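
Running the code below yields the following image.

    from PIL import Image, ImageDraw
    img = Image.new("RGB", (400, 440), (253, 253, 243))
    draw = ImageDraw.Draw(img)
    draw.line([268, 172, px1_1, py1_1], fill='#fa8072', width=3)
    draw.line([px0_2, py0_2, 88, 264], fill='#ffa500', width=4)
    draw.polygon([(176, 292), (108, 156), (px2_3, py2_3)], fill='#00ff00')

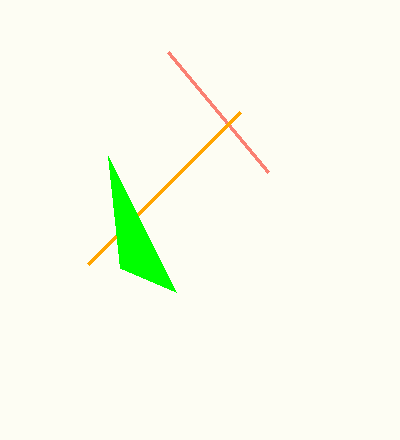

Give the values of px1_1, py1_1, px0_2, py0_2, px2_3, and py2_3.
px1_1 = 168
py1_1 = 52
px0_2 = 240
py0_2 = 112
px2_3 = 120
py2_3 = 268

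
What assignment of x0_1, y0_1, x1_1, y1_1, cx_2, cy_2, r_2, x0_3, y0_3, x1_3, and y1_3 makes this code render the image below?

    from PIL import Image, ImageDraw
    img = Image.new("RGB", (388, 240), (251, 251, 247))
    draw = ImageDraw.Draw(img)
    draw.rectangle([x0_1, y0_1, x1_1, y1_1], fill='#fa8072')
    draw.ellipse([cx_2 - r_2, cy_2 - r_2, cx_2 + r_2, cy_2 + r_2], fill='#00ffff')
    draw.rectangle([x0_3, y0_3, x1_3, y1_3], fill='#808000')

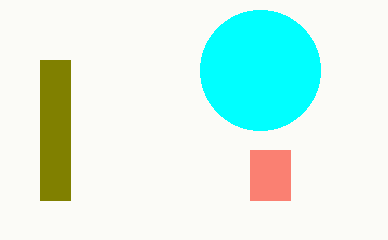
x0_1 = 250, y0_1 = 150, x1_1 = 290, y1_1 = 200, cx_2 = 260, cy_2 = 70, r_2 = 60, x0_3 = 40, y0_3 = 60, x1_3 = 70, y1_3 = 200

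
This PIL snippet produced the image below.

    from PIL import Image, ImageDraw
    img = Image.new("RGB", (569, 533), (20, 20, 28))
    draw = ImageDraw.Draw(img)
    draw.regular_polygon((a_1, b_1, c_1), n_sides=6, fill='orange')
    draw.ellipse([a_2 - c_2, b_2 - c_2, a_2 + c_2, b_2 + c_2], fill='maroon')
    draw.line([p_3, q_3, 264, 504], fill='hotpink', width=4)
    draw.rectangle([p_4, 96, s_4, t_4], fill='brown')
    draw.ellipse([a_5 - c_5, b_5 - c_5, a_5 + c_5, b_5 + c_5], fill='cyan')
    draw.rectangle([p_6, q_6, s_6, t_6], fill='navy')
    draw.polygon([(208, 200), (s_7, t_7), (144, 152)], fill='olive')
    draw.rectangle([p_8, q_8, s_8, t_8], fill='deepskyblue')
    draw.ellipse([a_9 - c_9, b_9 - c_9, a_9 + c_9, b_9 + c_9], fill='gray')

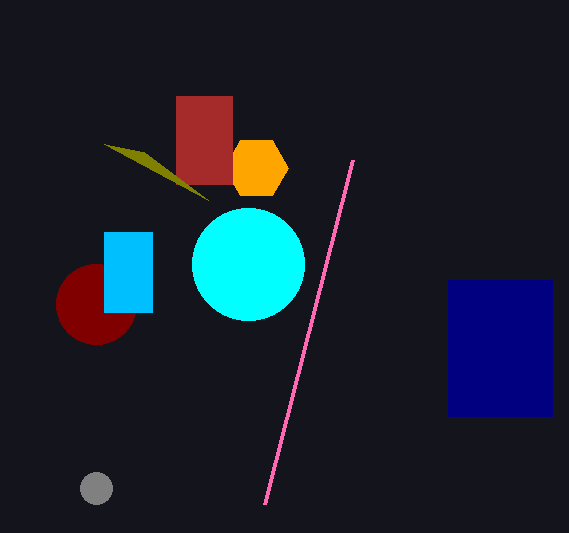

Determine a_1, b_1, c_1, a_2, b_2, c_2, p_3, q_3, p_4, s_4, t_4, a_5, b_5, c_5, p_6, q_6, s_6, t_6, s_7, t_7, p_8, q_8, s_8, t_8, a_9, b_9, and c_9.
a_1 = 256; b_1 = 168; c_1 = 32; a_2 = 96; b_2 = 304; c_2 = 40; p_3 = 352; q_3 = 160; p_4 = 176; s_4 = 232; t_4 = 184; a_5 = 248; b_5 = 264; c_5 = 56; p_6 = 448; q_6 = 280; s_6 = 552; t_6 = 416; s_7 = 104; t_7 = 144; p_8 = 104; q_8 = 232; s_8 = 152; t_8 = 312; a_9 = 96; b_9 = 488; c_9 = 16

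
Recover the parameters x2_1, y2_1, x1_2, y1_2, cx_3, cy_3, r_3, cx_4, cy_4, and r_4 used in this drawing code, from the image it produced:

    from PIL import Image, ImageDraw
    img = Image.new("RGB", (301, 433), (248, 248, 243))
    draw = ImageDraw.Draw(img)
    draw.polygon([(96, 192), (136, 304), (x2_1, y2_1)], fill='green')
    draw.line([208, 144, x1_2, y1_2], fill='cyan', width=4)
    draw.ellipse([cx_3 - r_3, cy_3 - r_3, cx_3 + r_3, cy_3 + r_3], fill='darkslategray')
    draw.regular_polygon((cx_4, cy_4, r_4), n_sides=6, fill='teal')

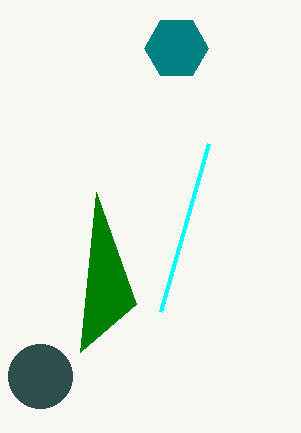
x2_1 = 80
y2_1 = 352
x1_2 = 160
y1_2 = 312
cx_3 = 40
cy_3 = 376
r_3 = 32
cx_4 = 176
cy_4 = 48
r_4 = 32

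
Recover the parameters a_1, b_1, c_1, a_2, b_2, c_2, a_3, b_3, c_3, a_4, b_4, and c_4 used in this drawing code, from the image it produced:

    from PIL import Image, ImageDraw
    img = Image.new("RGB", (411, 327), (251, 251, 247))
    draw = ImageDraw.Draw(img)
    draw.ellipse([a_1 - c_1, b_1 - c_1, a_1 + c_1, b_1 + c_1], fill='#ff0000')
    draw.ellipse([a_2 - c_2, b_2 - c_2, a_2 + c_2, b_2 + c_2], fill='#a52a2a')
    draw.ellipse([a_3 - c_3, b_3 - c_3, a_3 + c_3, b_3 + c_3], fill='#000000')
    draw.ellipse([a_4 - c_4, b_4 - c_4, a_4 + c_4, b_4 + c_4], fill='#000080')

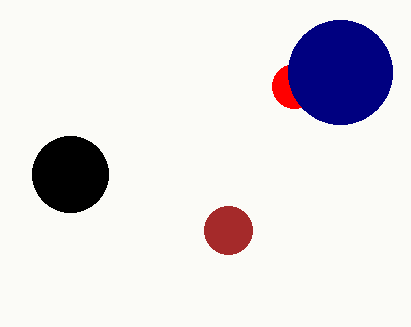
a_1 = 294
b_1 = 86
c_1 = 22
a_2 = 228
b_2 = 230
c_2 = 24
a_3 = 70
b_3 = 174
c_3 = 38
a_4 = 340
b_4 = 72
c_4 = 52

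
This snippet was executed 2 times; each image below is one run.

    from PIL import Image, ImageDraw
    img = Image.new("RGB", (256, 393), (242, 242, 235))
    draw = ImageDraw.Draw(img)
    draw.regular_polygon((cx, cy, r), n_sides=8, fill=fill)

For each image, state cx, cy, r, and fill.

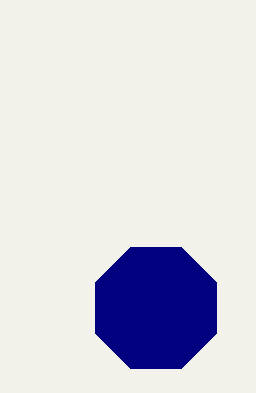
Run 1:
cx = 156, cy = 308, r = 66, fill = 'navy'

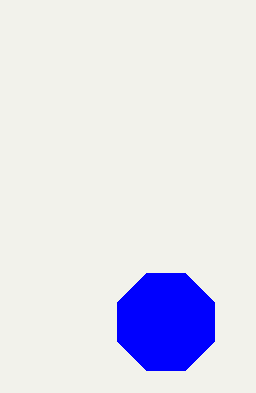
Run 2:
cx = 166, cy = 322, r = 52, fill = 'blue'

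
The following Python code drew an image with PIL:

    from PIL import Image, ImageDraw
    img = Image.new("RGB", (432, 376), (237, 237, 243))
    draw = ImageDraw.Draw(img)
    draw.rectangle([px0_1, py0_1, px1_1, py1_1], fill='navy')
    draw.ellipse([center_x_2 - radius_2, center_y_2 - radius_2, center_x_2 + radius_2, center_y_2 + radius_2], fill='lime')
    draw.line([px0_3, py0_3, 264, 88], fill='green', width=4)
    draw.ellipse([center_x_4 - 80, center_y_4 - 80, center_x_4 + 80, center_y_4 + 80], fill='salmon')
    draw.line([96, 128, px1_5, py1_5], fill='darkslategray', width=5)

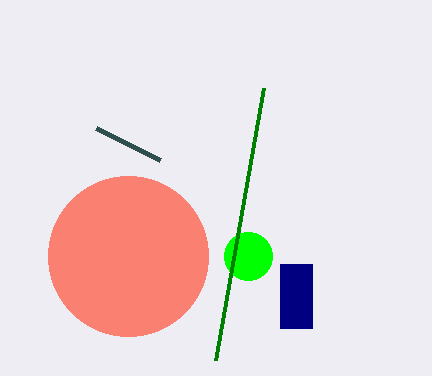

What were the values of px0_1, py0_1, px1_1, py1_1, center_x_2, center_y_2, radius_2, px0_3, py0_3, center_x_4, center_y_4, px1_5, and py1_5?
px0_1 = 280, py0_1 = 264, px1_1 = 312, py1_1 = 328, center_x_2 = 248, center_y_2 = 256, radius_2 = 24, px0_3 = 216, py0_3 = 360, center_x_4 = 128, center_y_4 = 256, px1_5 = 160, py1_5 = 160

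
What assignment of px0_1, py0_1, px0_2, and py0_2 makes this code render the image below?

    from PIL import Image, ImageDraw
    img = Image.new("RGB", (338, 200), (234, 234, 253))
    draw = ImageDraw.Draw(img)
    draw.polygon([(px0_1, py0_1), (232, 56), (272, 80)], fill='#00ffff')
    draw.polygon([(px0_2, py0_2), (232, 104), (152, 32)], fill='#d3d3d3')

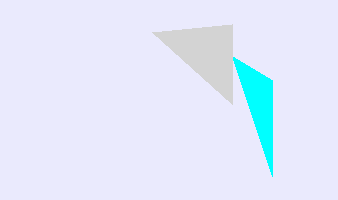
px0_1 = 272; py0_1 = 176; px0_2 = 232; py0_2 = 24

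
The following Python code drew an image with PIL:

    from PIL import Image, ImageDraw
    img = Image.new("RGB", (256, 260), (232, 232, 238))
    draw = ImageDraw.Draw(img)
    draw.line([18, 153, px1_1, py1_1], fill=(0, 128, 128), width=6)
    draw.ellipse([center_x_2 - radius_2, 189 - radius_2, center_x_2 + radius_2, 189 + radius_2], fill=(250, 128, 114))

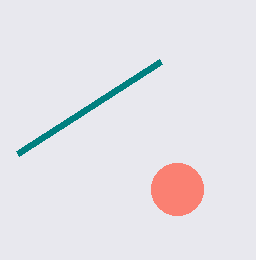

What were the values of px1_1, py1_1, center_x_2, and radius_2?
px1_1 = 161
py1_1 = 61
center_x_2 = 177
radius_2 = 26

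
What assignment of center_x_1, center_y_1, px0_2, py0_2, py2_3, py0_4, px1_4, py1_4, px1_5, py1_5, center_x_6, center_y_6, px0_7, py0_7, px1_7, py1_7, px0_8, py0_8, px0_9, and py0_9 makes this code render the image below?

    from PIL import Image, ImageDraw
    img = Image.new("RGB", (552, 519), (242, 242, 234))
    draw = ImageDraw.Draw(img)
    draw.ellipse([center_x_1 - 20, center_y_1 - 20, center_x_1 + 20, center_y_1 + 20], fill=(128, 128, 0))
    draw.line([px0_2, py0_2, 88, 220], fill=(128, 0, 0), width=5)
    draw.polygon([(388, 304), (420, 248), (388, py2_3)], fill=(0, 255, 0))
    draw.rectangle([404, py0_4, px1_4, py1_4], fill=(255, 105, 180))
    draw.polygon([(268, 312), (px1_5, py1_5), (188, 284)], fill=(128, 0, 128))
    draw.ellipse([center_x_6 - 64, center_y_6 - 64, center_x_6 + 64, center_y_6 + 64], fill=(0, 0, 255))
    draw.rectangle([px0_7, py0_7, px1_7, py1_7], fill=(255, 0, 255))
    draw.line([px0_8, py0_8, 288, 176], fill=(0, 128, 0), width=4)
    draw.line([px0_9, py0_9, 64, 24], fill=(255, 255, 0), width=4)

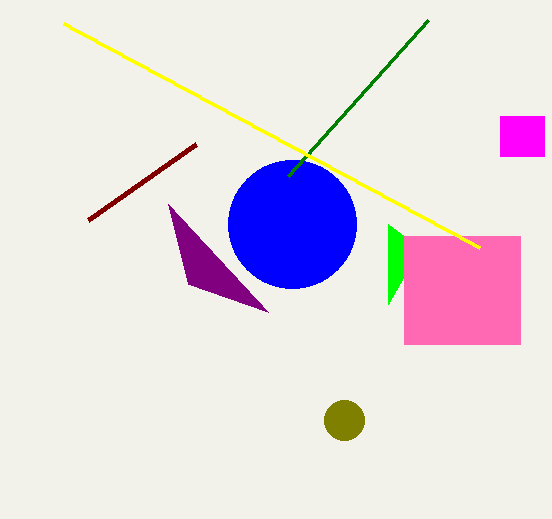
center_x_1 = 344; center_y_1 = 420; px0_2 = 196; py0_2 = 144; py2_3 = 224; py0_4 = 236; px1_4 = 520; py1_4 = 344; px1_5 = 168; py1_5 = 204; center_x_6 = 292; center_y_6 = 224; px0_7 = 500; py0_7 = 116; px1_7 = 544; py1_7 = 156; px0_8 = 428; py0_8 = 20; px0_9 = 480; py0_9 = 248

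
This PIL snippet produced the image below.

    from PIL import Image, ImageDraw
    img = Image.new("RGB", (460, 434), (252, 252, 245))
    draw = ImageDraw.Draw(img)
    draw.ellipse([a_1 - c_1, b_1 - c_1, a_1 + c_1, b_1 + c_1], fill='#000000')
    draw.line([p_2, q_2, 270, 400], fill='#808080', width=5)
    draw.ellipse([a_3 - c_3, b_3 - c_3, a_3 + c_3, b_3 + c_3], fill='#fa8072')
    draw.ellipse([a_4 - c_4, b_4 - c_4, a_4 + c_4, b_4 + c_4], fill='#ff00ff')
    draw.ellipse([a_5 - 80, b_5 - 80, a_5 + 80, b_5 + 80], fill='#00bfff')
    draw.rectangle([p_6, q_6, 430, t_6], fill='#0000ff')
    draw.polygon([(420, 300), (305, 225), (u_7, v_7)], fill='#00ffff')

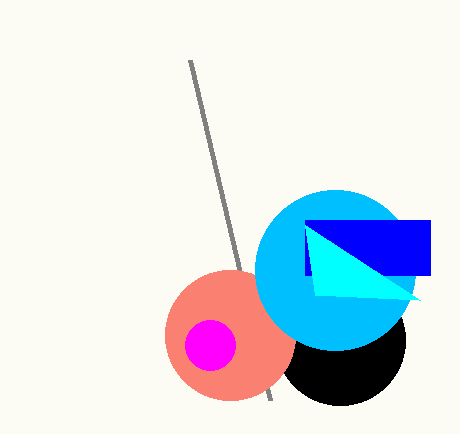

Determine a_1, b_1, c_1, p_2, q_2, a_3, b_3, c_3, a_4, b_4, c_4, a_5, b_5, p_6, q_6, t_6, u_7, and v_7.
a_1 = 340, b_1 = 340, c_1 = 65, p_2 = 190, q_2 = 60, a_3 = 230, b_3 = 335, c_3 = 65, a_4 = 210, b_4 = 345, c_4 = 25, a_5 = 335, b_5 = 270, p_6 = 305, q_6 = 220, t_6 = 275, u_7 = 315, v_7 = 295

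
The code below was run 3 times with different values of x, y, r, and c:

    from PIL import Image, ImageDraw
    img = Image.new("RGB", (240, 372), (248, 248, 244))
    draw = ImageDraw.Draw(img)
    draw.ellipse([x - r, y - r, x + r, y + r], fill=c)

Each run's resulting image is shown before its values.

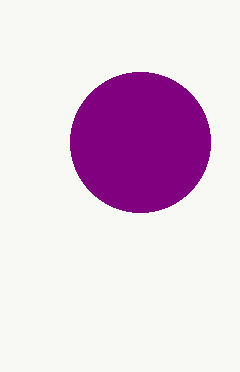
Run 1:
x = 140, y = 142, r = 70, c = 'purple'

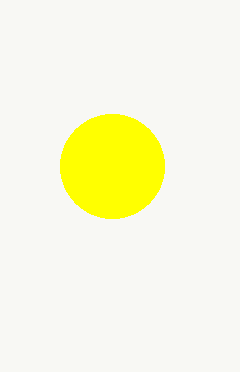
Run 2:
x = 112, y = 166, r = 52, c = 'yellow'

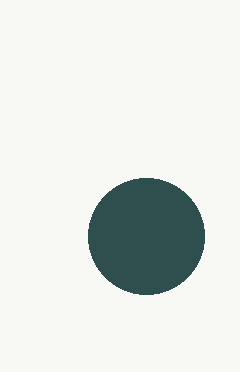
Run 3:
x = 146; y = 236; r = 58; c = 'darkslategray'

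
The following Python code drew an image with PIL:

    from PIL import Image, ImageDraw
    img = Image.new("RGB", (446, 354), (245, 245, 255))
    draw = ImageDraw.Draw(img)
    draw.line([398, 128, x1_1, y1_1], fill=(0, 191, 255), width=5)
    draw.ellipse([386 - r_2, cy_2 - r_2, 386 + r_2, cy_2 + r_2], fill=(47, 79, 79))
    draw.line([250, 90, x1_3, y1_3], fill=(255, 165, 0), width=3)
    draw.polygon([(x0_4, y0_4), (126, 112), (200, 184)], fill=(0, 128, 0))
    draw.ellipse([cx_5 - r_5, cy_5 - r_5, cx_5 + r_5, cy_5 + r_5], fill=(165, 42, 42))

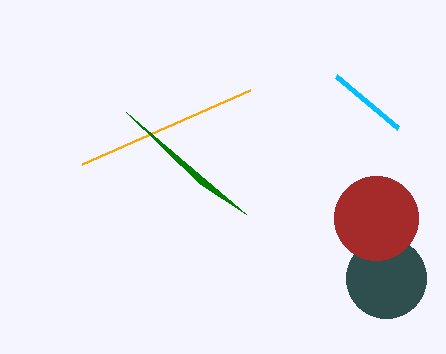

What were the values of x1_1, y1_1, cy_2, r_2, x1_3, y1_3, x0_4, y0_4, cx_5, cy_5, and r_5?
x1_1 = 336
y1_1 = 76
cy_2 = 278
r_2 = 40
x1_3 = 82
y1_3 = 164
x0_4 = 246
y0_4 = 214
cx_5 = 376
cy_5 = 218
r_5 = 42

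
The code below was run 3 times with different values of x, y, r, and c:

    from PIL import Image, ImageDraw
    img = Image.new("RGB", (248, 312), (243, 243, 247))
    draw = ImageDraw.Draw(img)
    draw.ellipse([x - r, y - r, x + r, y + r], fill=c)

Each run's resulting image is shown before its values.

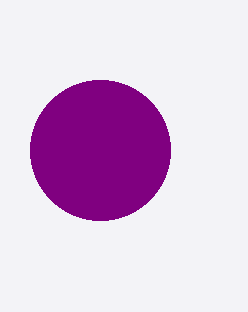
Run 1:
x = 100
y = 150
r = 70
c = 'purple'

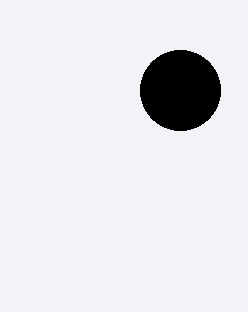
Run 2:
x = 180
y = 90
r = 40
c = 'black'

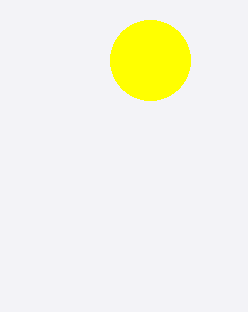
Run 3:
x = 150; y = 60; r = 40; c = 'yellow'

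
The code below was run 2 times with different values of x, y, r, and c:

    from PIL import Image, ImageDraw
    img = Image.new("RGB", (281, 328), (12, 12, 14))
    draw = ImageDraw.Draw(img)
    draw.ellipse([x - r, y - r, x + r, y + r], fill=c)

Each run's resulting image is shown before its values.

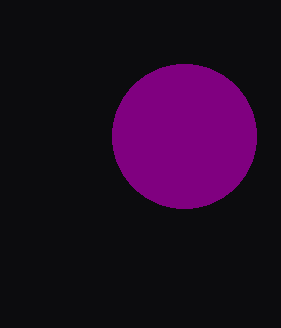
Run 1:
x = 184
y = 136
r = 72
c = 'purple'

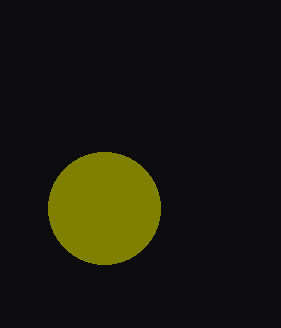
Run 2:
x = 104
y = 208
r = 56
c = 'olive'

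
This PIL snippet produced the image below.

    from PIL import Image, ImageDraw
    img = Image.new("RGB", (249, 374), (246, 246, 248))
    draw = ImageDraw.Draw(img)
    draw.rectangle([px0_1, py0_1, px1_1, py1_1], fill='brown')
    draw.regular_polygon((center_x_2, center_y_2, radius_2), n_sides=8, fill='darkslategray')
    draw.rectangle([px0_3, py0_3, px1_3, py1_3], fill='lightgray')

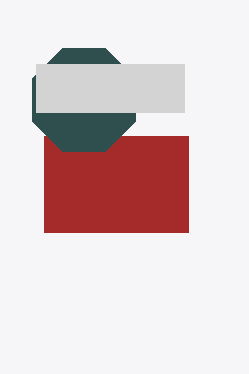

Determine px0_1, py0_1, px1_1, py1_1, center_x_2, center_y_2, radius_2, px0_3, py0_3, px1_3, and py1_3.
px0_1 = 44
py0_1 = 136
px1_1 = 188
py1_1 = 232
center_x_2 = 84
center_y_2 = 100
radius_2 = 56
px0_3 = 36
py0_3 = 64
px1_3 = 184
py1_3 = 112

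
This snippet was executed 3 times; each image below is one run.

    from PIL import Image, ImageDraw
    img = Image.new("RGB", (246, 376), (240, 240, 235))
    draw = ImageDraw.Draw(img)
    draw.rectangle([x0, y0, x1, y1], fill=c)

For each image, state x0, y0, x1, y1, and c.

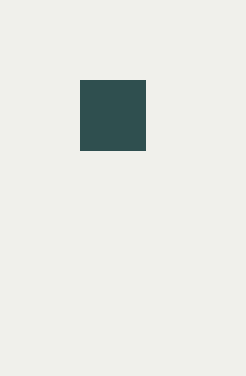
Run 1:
x0 = 80
y0 = 80
x1 = 145
y1 = 150
c = 'darkslategray'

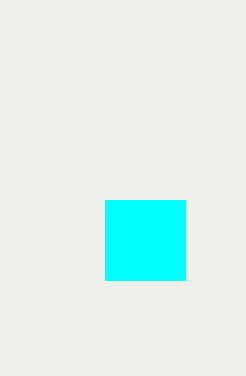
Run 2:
x0 = 105, y0 = 200, x1 = 185, y1 = 280, c = 'cyan'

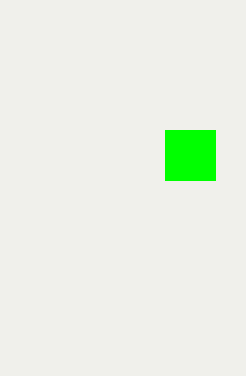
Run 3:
x0 = 165; y0 = 130; x1 = 215; y1 = 180; c = 'lime'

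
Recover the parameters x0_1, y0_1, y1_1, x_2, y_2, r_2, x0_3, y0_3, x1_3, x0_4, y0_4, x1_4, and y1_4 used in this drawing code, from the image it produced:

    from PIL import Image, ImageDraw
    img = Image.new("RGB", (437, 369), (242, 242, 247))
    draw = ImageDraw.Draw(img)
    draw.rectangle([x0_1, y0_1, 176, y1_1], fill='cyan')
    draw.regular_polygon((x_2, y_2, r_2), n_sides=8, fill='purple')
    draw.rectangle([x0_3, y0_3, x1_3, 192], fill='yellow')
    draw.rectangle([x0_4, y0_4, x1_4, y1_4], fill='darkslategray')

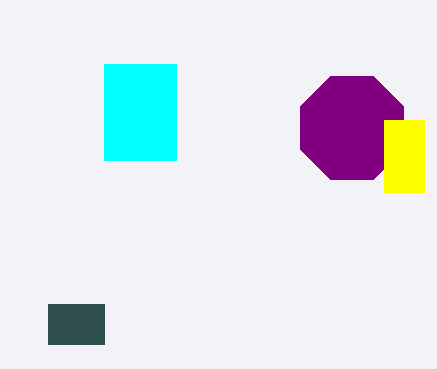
x0_1 = 104, y0_1 = 64, y1_1 = 160, x_2 = 352, y_2 = 128, r_2 = 56, x0_3 = 384, y0_3 = 120, x1_3 = 424, x0_4 = 48, y0_4 = 304, x1_4 = 104, y1_4 = 344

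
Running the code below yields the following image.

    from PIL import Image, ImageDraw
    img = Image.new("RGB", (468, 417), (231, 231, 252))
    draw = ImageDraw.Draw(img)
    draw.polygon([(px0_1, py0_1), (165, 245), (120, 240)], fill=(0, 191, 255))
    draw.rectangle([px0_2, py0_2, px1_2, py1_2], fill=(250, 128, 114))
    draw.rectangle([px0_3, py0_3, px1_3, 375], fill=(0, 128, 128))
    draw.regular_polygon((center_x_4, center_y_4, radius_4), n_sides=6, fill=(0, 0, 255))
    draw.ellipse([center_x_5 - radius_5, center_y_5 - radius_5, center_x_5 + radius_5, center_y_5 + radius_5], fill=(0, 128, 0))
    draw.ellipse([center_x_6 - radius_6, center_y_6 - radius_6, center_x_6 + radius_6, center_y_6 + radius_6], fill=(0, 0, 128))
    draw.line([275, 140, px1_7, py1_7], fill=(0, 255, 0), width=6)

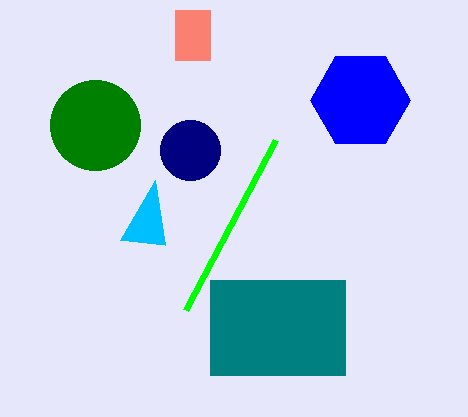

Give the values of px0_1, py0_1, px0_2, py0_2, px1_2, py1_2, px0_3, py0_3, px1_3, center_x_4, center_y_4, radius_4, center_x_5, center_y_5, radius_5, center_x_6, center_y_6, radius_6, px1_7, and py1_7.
px0_1 = 155
py0_1 = 180
px0_2 = 175
py0_2 = 10
px1_2 = 210
py1_2 = 60
px0_3 = 210
py0_3 = 280
px1_3 = 345
center_x_4 = 360
center_y_4 = 100
radius_4 = 50
center_x_5 = 95
center_y_5 = 125
radius_5 = 45
center_x_6 = 190
center_y_6 = 150
radius_6 = 30
px1_7 = 185
py1_7 = 310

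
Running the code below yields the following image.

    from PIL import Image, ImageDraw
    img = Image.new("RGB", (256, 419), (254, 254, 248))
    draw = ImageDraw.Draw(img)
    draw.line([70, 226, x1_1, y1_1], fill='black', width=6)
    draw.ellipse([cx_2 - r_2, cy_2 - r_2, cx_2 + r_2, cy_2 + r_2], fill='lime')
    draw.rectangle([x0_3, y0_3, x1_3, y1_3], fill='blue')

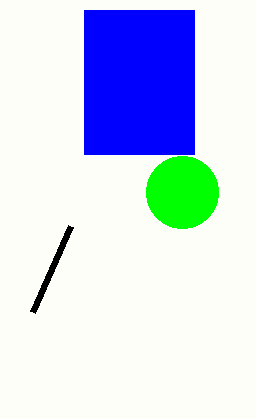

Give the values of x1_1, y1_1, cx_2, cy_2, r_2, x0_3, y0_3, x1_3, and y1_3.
x1_1 = 32; y1_1 = 312; cx_2 = 182; cy_2 = 192; r_2 = 36; x0_3 = 84; y0_3 = 10; x1_3 = 194; y1_3 = 154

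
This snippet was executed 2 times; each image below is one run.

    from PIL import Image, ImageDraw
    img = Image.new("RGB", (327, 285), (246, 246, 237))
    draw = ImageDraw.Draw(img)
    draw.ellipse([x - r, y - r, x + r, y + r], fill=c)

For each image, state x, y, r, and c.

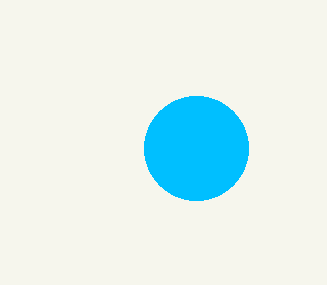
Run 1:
x = 196
y = 148
r = 52
c = 'deepskyblue'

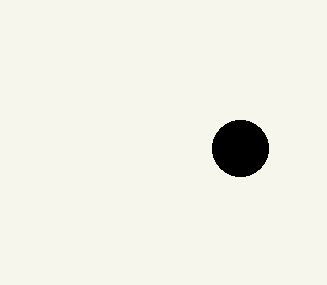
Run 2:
x = 240; y = 148; r = 28; c = 'black'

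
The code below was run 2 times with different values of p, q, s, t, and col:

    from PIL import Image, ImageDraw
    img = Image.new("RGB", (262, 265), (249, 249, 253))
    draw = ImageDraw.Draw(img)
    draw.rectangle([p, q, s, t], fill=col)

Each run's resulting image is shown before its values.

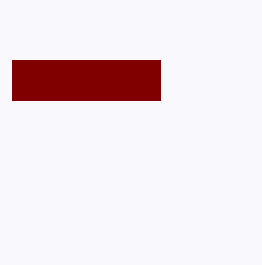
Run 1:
p = 12
q = 60
s = 160
t = 100
col = 'maroon'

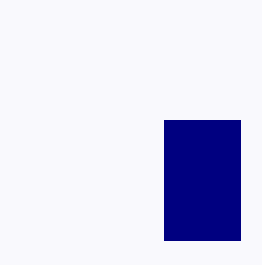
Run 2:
p = 164, q = 120, s = 240, t = 240, col = 'navy'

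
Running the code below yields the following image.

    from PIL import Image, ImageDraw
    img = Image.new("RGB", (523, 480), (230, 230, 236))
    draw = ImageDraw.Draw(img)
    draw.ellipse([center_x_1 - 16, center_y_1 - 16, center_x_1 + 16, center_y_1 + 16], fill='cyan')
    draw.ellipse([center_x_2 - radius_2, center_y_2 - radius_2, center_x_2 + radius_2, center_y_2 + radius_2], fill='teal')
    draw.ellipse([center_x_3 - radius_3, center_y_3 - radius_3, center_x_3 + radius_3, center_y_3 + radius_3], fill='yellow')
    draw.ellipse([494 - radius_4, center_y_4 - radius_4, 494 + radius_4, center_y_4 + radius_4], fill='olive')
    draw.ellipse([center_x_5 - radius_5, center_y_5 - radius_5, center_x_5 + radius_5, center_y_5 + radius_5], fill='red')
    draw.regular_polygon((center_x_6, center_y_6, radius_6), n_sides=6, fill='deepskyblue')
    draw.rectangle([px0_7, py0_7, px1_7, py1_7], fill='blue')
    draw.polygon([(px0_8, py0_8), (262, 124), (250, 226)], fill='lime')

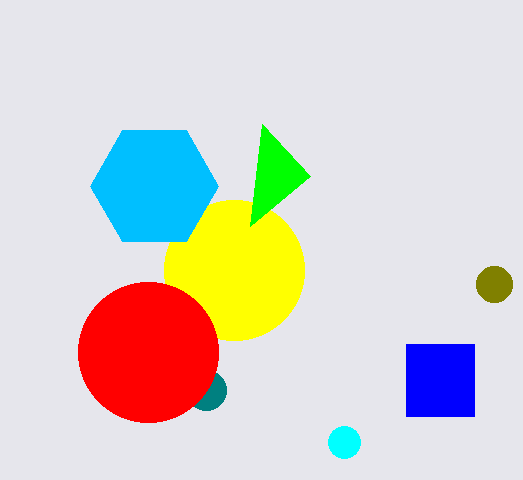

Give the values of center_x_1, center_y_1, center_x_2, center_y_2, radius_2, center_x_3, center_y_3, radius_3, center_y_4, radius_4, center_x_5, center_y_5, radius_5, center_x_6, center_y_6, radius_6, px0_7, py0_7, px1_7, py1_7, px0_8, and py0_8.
center_x_1 = 344, center_y_1 = 442, center_x_2 = 206, center_y_2 = 390, radius_2 = 20, center_x_3 = 234, center_y_3 = 270, radius_3 = 70, center_y_4 = 284, radius_4 = 18, center_x_5 = 148, center_y_5 = 352, radius_5 = 70, center_x_6 = 154, center_y_6 = 186, radius_6 = 64, px0_7 = 406, py0_7 = 344, px1_7 = 474, py1_7 = 416, px0_8 = 310, py0_8 = 176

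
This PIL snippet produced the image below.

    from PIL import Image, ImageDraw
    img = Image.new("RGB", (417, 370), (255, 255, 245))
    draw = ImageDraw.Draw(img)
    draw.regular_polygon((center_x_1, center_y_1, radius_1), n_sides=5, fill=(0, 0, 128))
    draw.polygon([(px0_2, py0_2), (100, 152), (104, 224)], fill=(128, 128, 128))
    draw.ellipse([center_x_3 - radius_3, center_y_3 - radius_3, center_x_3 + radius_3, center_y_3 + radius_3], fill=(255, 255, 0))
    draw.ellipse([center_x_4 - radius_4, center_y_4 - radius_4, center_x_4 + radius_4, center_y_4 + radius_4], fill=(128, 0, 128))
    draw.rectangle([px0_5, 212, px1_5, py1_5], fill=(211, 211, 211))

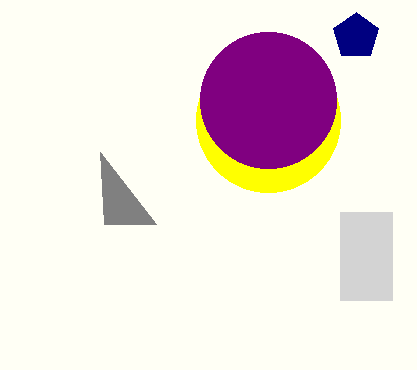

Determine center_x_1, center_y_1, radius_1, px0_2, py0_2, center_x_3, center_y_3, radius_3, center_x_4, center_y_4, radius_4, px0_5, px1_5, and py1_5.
center_x_1 = 356; center_y_1 = 36; radius_1 = 24; px0_2 = 156; py0_2 = 224; center_x_3 = 268; center_y_3 = 120; radius_3 = 72; center_x_4 = 268; center_y_4 = 100; radius_4 = 68; px0_5 = 340; px1_5 = 392; py1_5 = 300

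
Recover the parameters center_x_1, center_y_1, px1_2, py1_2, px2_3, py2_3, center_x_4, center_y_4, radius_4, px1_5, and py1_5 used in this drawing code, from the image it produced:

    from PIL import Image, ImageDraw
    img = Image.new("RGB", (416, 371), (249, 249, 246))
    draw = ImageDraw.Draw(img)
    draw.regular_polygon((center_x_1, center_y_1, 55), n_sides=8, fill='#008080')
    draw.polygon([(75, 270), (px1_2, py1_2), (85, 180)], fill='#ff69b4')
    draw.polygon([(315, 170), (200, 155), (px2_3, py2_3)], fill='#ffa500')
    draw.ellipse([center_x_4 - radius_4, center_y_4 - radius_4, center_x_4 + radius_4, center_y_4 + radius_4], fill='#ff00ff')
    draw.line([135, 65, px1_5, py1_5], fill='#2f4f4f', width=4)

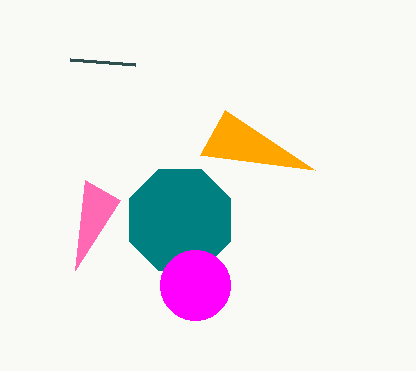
center_x_1 = 180
center_y_1 = 220
px1_2 = 120
py1_2 = 200
px2_3 = 225
py2_3 = 110
center_x_4 = 195
center_y_4 = 285
radius_4 = 35
px1_5 = 70
py1_5 = 60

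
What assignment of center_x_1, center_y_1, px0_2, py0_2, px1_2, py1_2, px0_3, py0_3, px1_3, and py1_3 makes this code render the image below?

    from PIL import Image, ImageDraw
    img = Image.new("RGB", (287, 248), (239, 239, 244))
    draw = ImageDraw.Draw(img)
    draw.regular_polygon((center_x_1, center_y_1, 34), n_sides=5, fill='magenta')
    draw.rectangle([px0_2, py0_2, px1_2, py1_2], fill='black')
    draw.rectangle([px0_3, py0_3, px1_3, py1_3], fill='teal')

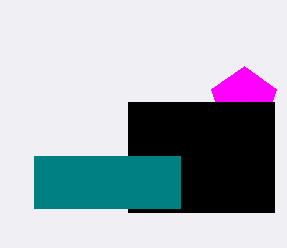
center_x_1 = 244, center_y_1 = 100, px0_2 = 128, py0_2 = 102, px1_2 = 274, py1_2 = 212, px0_3 = 34, py0_3 = 156, px1_3 = 180, py1_3 = 208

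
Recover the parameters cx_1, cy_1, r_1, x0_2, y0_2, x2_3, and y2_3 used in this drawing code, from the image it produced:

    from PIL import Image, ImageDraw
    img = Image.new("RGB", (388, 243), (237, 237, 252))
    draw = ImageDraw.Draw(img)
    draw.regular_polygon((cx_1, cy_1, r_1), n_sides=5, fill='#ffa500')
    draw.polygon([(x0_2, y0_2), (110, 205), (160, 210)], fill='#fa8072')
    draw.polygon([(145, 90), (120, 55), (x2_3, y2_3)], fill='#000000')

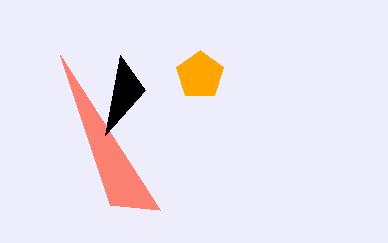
cx_1 = 200, cy_1 = 75, r_1 = 25, x0_2 = 60, y0_2 = 55, x2_3 = 105, y2_3 = 135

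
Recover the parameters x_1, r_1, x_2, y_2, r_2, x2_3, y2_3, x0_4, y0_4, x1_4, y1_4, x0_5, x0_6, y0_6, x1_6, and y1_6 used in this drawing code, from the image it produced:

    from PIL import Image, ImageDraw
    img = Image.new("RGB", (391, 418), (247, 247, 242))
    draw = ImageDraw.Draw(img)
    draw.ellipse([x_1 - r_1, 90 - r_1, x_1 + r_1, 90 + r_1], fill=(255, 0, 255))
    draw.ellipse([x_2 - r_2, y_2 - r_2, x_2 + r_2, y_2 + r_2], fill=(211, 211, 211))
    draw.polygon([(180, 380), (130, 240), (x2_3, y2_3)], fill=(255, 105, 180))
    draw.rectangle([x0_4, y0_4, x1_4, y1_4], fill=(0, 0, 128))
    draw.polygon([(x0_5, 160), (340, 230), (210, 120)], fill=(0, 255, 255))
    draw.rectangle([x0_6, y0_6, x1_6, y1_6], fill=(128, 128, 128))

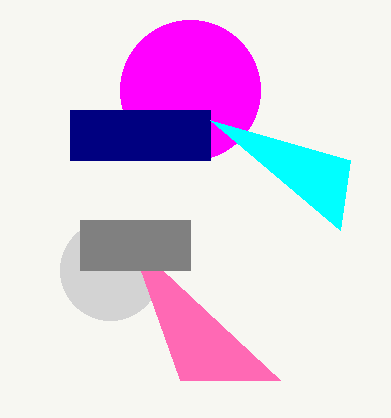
x_1 = 190, r_1 = 70, x_2 = 110, y_2 = 270, r_2 = 50, x2_3 = 280, y2_3 = 380, x0_4 = 70, y0_4 = 110, x1_4 = 210, y1_4 = 160, x0_5 = 350, x0_6 = 80, y0_6 = 220, x1_6 = 190, y1_6 = 270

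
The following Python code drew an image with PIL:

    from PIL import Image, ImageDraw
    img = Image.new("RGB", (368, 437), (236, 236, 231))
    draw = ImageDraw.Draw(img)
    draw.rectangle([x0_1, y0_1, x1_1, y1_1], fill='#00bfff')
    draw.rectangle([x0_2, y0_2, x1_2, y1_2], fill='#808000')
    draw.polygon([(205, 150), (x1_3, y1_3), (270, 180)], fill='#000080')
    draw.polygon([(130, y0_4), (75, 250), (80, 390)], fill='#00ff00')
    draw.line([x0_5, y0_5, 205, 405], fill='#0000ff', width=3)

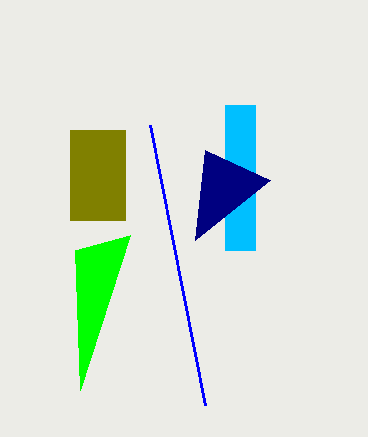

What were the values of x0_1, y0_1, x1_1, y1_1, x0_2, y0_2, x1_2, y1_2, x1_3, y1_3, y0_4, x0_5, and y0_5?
x0_1 = 225; y0_1 = 105; x1_1 = 255; y1_1 = 250; x0_2 = 70; y0_2 = 130; x1_2 = 125; y1_2 = 220; x1_3 = 195; y1_3 = 240; y0_4 = 235; x0_5 = 150; y0_5 = 125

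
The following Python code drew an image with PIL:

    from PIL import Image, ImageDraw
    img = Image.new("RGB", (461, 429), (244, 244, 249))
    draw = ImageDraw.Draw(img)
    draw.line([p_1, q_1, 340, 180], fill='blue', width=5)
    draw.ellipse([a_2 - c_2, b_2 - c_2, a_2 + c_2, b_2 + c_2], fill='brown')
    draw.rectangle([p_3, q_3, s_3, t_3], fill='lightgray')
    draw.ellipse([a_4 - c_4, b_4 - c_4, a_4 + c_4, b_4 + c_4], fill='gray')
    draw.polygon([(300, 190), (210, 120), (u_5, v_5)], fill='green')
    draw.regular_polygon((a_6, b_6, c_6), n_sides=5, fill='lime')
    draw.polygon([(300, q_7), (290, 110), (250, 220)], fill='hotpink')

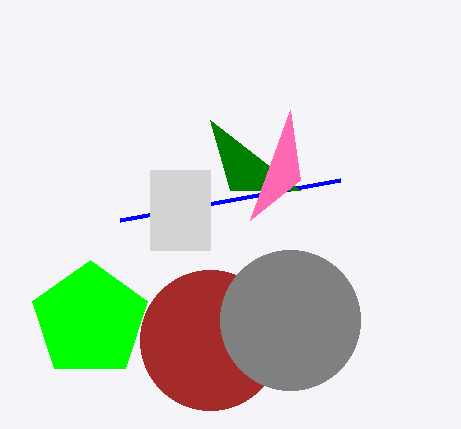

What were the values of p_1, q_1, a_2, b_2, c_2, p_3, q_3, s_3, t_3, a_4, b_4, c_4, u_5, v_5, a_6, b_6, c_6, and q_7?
p_1 = 120; q_1 = 220; a_2 = 210; b_2 = 340; c_2 = 70; p_3 = 150; q_3 = 170; s_3 = 210; t_3 = 250; a_4 = 290; b_4 = 320; c_4 = 70; u_5 = 230; v_5 = 190; a_6 = 90; b_6 = 320; c_6 = 60; q_7 = 180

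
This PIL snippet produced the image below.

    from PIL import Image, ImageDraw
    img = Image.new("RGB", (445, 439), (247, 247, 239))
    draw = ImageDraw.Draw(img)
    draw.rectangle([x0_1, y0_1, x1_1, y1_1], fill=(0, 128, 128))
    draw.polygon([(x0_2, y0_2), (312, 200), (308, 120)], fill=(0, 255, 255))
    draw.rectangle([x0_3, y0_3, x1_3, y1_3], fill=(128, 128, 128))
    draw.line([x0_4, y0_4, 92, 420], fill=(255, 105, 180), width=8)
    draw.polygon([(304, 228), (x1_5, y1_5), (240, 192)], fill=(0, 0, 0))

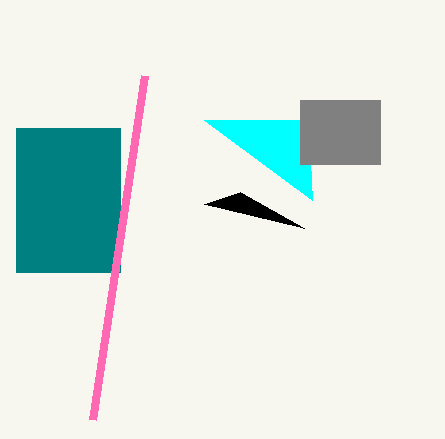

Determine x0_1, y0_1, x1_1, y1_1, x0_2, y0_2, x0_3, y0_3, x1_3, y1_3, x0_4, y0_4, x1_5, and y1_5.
x0_1 = 16; y0_1 = 128; x1_1 = 120; y1_1 = 272; x0_2 = 204; y0_2 = 120; x0_3 = 300; y0_3 = 100; x1_3 = 380; y1_3 = 164; x0_4 = 144; y0_4 = 76; x1_5 = 204; y1_5 = 204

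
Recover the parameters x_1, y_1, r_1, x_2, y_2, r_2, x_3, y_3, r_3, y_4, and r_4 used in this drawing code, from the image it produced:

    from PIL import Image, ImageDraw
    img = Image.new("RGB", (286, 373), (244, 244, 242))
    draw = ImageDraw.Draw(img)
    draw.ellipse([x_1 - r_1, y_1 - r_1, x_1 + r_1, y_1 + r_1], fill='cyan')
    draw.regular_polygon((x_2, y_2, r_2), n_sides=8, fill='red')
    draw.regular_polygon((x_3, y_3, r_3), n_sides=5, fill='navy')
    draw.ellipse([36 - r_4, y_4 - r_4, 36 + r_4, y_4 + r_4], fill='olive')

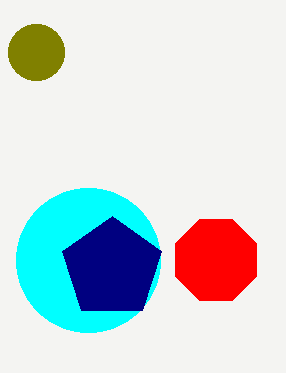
x_1 = 88, y_1 = 260, r_1 = 72, x_2 = 216, y_2 = 260, r_2 = 44, x_3 = 112, y_3 = 268, r_3 = 52, y_4 = 52, r_4 = 28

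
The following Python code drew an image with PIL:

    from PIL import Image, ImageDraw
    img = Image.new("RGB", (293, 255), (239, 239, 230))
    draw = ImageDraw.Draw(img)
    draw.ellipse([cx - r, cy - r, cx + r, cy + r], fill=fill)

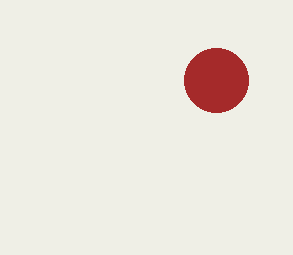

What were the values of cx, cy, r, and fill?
cx = 216, cy = 80, r = 32, fill = 'brown'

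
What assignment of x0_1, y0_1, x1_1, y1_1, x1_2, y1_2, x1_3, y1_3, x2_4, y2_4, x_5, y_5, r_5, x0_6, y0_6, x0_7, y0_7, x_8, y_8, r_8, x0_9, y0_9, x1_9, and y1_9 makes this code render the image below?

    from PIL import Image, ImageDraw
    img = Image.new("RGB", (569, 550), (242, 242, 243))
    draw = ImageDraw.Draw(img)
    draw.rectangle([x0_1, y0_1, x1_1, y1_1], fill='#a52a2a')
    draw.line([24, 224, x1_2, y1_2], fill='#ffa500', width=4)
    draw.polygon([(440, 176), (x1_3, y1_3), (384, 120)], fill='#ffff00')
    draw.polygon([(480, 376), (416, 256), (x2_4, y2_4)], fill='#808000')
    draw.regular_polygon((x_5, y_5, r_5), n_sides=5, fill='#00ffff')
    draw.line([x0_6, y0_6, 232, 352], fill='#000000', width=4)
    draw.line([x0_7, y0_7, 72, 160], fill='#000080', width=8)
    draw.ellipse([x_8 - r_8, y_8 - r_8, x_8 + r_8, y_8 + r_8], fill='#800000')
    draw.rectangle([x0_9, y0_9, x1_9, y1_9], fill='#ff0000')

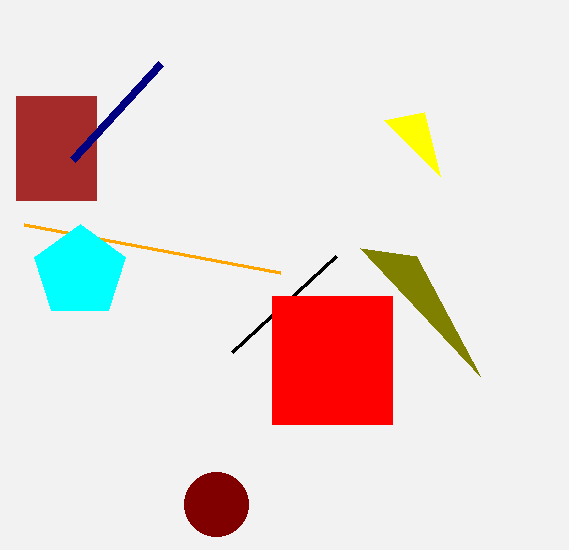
x0_1 = 16
y0_1 = 96
x1_1 = 96
y1_1 = 200
x1_2 = 280
y1_2 = 272
x1_3 = 424
y1_3 = 112
x2_4 = 360
y2_4 = 248
x_5 = 80
y_5 = 272
r_5 = 48
x0_6 = 336
y0_6 = 256
x0_7 = 160
y0_7 = 64
x_8 = 216
y_8 = 504
r_8 = 32
x0_9 = 272
y0_9 = 296
x1_9 = 392
y1_9 = 424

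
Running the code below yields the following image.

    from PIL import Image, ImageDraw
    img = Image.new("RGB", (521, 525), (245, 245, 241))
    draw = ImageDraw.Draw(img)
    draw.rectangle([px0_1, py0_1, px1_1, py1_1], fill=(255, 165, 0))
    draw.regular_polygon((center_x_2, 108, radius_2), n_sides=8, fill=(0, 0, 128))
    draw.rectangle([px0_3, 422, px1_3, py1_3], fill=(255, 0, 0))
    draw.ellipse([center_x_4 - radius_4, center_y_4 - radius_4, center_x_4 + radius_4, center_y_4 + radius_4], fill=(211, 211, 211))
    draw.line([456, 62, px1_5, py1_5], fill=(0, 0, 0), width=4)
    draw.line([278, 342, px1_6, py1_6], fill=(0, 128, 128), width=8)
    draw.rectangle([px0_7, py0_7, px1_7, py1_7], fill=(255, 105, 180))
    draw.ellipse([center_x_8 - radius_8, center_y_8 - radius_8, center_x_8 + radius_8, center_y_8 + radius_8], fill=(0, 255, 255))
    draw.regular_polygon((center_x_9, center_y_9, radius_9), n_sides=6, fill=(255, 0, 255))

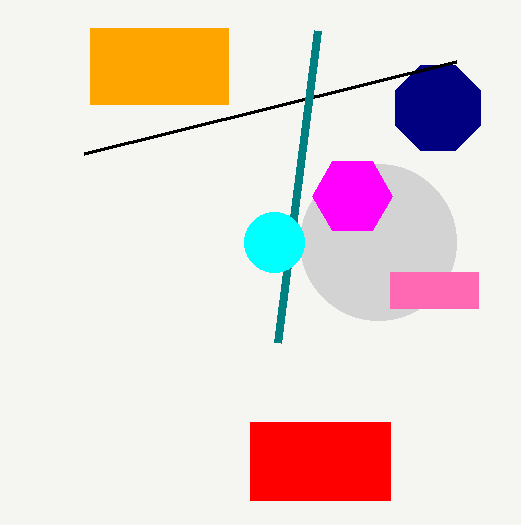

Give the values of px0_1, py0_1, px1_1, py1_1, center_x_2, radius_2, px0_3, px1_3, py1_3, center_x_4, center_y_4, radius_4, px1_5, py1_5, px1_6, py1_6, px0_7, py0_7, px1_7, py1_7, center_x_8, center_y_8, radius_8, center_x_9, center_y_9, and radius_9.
px0_1 = 90
py0_1 = 28
px1_1 = 228
py1_1 = 104
center_x_2 = 438
radius_2 = 46
px0_3 = 250
px1_3 = 390
py1_3 = 500
center_x_4 = 378
center_y_4 = 242
radius_4 = 78
px1_5 = 84
py1_5 = 154
px1_6 = 318
py1_6 = 30
px0_7 = 390
py0_7 = 272
px1_7 = 478
py1_7 = 308
center_x_8 = 274
center_y_8 = 242
radius_8 = 30
center_x_9 = 352
center_y_9 = 196
radius_9 = 40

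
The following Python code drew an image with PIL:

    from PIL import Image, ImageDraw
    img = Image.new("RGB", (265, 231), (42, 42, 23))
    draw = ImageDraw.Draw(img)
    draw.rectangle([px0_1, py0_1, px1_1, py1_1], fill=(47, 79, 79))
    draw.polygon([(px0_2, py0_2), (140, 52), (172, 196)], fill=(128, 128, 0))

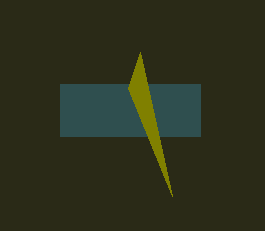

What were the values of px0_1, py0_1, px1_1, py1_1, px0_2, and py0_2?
px0_1 = 60, py0_1 = 84, px1_1 = 200, py1_1 = 136, px0_2 = 128, py0_2 = 88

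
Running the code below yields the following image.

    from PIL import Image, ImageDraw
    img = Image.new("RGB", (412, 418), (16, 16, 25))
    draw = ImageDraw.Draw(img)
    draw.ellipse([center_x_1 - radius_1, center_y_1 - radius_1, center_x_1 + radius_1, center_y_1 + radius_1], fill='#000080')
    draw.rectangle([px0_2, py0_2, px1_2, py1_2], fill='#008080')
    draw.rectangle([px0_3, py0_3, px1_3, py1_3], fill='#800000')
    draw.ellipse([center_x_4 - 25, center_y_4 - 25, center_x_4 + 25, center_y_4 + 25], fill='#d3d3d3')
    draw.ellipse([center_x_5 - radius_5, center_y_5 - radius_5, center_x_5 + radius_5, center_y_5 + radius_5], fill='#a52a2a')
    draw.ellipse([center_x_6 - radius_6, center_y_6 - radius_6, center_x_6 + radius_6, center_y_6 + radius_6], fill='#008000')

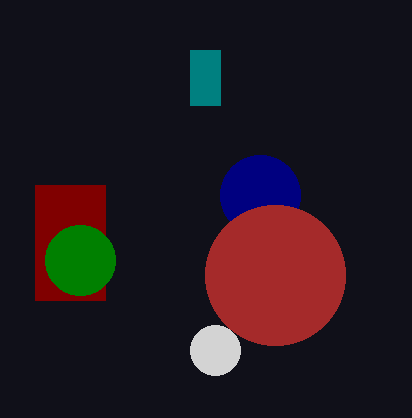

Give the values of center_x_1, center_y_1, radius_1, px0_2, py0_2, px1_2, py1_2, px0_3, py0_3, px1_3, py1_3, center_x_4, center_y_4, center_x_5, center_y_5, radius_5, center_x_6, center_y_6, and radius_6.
center_x_1 = 260; center_y_1 = 195; radius_1 = 40; px0_2 = 190; py0_2 = 50; px1_2 = 220; py1_2 = 105; px0_3 = 35; py0_3 = 185; px1_3 = 105; py1_3 = 300; center_x_4 = 215; center_y_4 = 350; center_x_5 = 275; center_y_5 = 275; radius_5 = 70; center_x_6 = 80; center_y_6 = 260; radius_6 = 35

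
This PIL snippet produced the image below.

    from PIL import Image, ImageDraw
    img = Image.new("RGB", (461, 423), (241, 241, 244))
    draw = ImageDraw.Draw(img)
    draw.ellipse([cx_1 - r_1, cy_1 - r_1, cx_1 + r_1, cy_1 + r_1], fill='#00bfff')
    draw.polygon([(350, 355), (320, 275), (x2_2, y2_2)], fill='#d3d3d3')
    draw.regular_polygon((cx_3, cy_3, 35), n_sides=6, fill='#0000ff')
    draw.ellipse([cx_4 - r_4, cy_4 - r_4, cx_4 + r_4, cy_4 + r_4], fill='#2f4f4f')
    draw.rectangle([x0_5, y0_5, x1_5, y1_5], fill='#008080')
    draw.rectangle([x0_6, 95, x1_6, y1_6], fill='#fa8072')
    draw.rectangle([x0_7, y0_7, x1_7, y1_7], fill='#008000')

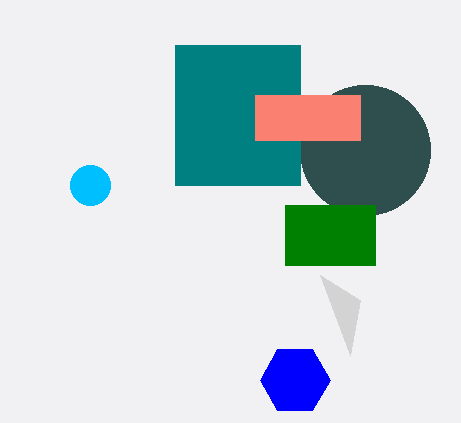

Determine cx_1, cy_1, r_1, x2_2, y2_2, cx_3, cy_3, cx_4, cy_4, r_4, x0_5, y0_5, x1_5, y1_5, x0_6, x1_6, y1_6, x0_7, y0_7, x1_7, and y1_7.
cx_1 = 90
cy_1 = 185
r_1 = 20
x2_2 = 360
y2_2 = 300
cx_3 = 295
cy_3 = 380
cx_4 = 365
cy_4 = 150
r_4 = 65
x0_5 = 175
y0_5 = 45
x1_5 = 300
y1_5 = 185
x0_6 = 255
x1_6 = 360
y1_6 = 140
x0_7 = 285
y0_7 = 205
x1_7 = 375
y1_7 = 265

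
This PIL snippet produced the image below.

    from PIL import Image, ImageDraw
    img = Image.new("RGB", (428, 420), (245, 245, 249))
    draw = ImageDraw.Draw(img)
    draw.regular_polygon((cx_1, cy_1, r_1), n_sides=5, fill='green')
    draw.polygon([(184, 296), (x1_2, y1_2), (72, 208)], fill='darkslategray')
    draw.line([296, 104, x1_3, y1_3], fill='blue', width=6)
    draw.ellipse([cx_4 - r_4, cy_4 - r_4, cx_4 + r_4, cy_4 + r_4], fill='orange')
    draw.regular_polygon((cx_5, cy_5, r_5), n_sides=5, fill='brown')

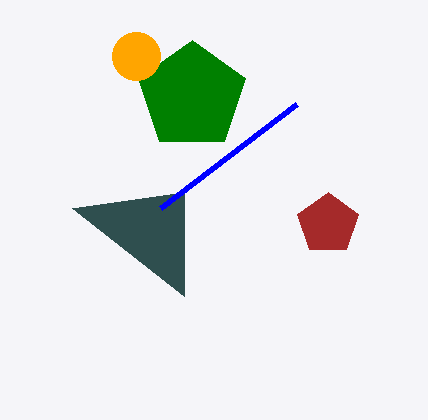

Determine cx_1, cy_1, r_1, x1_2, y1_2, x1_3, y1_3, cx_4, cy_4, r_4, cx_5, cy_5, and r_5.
cx_1 = 192; cy_1 = 96; r_1 = 56; x1_2 = 184; y1_2 = 192; x1_3 = 160; y1_3 = 208; cx_4 = 136; cy_4 = 56; r_4 = 24; cx_5 = 328; cy_5 = 224; r_5 = 32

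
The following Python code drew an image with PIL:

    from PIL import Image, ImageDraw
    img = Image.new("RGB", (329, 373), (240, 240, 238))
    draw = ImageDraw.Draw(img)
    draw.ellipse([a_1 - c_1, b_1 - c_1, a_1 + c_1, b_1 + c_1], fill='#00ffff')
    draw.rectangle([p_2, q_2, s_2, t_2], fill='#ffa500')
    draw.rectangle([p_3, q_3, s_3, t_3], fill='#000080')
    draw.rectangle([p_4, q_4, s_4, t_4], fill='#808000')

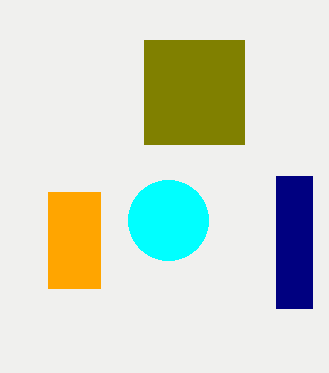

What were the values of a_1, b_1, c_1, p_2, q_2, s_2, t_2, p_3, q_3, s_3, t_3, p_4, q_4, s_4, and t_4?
a_1 = 168; b_1 = 220; c_1 = 40; p_2 = 48; q_2 = 192; s_2 = 100; t_2 = 288; p_3 = 276; q_3 = 176; s_3 = 312; t_3 = 308; p_4 = 144; q_4 = 40; s_4 = 244; t_4 = 144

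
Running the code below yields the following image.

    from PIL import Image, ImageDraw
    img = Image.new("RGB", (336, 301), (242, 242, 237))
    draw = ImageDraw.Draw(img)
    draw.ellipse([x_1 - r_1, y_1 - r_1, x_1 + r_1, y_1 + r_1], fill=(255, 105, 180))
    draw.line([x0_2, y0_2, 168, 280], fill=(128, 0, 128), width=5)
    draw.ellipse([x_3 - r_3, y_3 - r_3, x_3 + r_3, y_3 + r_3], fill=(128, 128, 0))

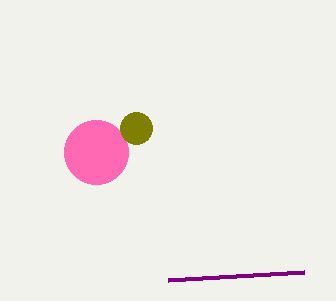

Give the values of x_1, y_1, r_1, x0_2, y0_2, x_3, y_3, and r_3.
x_1 = 96
y_1 = 152
r_1 = 32
x0_2 = 304
y0_2 = 272
x_3 = 136
y_3 = 128
r_3 = 16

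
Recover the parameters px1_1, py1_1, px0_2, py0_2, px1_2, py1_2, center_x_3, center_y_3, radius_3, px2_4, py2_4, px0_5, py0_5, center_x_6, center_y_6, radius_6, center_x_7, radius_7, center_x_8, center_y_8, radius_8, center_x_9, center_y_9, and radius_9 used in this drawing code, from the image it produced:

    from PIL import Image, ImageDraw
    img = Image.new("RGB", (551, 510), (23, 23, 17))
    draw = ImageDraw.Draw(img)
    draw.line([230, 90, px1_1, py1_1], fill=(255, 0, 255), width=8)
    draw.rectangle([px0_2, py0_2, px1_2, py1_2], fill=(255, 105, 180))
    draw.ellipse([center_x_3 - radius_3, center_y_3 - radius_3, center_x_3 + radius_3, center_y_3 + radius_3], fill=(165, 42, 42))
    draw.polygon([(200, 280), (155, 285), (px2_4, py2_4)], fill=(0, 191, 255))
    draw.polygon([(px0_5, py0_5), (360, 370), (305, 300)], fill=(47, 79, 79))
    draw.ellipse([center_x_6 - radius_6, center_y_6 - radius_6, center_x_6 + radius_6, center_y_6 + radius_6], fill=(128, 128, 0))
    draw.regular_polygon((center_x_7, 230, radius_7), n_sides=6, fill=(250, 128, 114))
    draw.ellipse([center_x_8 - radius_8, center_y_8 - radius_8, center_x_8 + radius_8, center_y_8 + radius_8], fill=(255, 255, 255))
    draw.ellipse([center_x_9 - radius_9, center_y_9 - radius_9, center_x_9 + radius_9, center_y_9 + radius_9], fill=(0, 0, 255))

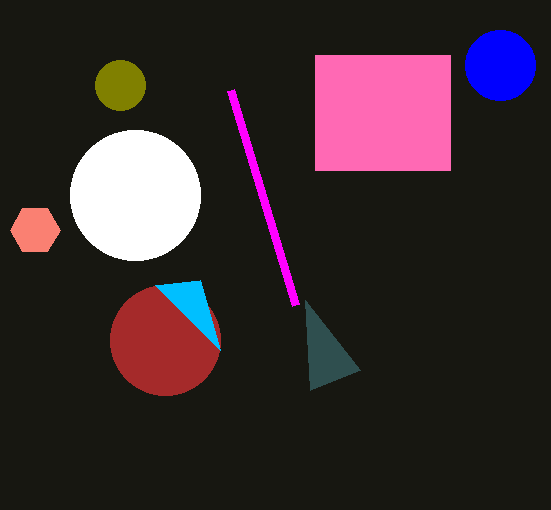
px1_1 = 295, py1_1 = 305, px0_2 = 315, py0_2 = 55, px1_2 = 450, py1_2 = 170, center_x_3 = 165, center_y_3 = 340, radius_3 = 55, px2_4 = 220, py2_4 = 350, px0_5 = 310, py0_5 = 390, center_x_6 = 120, center_y_6 = 85, radius_6 = 25, center_x_7 = 35, radius_7 = 25, center_x_8 = 135, center_y_8 = 195, radius_8 = 65, center_x_9 = 500, center_y_9 = 65, radius_9 = 35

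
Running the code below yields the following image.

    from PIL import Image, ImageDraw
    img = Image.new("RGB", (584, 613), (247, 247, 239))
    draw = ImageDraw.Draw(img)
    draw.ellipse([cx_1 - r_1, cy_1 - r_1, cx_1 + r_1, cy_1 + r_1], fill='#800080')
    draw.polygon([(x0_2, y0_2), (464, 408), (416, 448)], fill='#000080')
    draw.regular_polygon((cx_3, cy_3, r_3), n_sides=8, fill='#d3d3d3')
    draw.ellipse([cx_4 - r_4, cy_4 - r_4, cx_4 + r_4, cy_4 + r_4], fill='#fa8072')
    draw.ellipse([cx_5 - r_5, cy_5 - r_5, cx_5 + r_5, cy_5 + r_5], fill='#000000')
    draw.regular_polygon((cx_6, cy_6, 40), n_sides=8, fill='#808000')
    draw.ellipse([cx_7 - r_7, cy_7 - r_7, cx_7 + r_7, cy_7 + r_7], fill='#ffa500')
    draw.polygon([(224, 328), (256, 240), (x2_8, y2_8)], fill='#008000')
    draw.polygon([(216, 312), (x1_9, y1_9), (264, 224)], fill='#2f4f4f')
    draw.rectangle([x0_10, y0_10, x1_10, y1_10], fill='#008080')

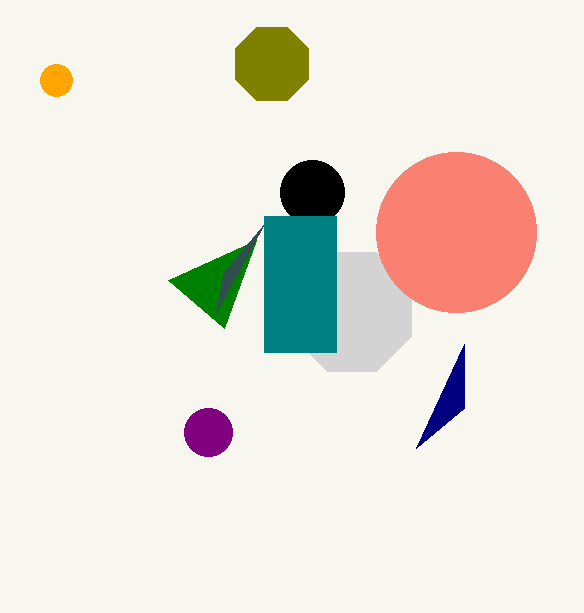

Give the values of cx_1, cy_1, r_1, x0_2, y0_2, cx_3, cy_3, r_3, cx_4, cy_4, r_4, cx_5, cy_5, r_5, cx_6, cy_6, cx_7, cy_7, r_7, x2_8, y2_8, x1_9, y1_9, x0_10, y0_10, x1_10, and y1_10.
cx_1 = 208
cy_1 = 432
r_1 = 24
x0_2 = 464
y0_2 = 344
cx_3 = 352
cy_3 = 312
r_3 = 64
cx_4 = 456
cy_4 = 232
r_4 = 80
cx_5 = 312
cy_5 = 192
r_5 = 32
cx_6 = 272
cy_6 = 64
cx_7 = 56
cy_7 = 80
r_7 = 16
x2_8 = 168
y2_8 = 280
x1_9 = 224
y1_9 = 272
x0_10 = 264
y0_10 = 216
x1_10 = 336
y1_10 = 352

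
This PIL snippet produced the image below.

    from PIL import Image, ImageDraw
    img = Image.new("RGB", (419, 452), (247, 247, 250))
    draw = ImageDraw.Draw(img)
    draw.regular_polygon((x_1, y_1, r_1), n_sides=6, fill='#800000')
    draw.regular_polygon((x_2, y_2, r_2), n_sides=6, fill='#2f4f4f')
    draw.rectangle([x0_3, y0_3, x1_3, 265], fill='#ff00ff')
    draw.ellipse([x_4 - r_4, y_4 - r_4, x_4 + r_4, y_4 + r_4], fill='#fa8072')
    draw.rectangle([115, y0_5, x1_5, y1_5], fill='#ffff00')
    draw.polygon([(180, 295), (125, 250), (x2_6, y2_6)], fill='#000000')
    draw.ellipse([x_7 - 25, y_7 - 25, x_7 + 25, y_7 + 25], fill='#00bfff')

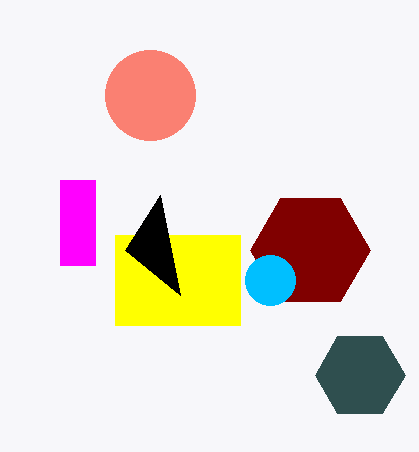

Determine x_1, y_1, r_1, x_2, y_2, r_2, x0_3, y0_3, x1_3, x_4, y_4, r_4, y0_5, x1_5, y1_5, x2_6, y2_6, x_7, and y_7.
x_1 = 310; y_1 = 250; r_1 = 60; x_2 = 360; y_2 = 375; r_2 = 45; x0_3 = 60; y0_3 = 180; x1_3 = 95; x_4 = 150; y_4 = 95; r_4 = 45; y0_5 = 235; x1_5 = 240; y1_5 = 325; x2_6 = 160; y2_6 = 195; x_7 = 270; y_7 = 280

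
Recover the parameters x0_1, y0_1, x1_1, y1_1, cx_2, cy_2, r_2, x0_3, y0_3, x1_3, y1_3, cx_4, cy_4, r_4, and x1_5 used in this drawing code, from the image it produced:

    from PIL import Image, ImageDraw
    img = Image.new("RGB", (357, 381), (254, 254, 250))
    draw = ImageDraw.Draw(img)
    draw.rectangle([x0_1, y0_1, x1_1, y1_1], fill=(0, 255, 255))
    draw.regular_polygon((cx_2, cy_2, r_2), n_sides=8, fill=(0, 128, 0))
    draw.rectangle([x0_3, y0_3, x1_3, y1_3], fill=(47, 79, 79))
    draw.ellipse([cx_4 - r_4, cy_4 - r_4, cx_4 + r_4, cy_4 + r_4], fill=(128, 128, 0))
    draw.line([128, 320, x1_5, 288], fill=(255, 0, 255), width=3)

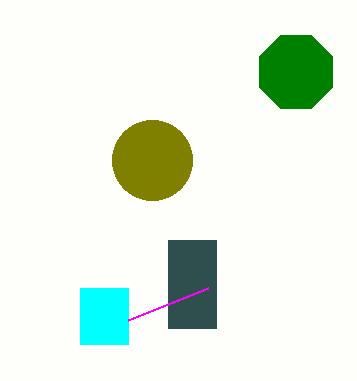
x0_1 = 80, y0_1 = 288, x1_1 = 128, y1_1 = 344, cx_2 = 296, cy_2 = 72, r_2 = 40, x0_3 = 168, y0_3 = 240, x1_3 = 216, y1_3 = 328, cx_4 = 152, cy_4 = 160, r_4 = 40, x1_5 = 208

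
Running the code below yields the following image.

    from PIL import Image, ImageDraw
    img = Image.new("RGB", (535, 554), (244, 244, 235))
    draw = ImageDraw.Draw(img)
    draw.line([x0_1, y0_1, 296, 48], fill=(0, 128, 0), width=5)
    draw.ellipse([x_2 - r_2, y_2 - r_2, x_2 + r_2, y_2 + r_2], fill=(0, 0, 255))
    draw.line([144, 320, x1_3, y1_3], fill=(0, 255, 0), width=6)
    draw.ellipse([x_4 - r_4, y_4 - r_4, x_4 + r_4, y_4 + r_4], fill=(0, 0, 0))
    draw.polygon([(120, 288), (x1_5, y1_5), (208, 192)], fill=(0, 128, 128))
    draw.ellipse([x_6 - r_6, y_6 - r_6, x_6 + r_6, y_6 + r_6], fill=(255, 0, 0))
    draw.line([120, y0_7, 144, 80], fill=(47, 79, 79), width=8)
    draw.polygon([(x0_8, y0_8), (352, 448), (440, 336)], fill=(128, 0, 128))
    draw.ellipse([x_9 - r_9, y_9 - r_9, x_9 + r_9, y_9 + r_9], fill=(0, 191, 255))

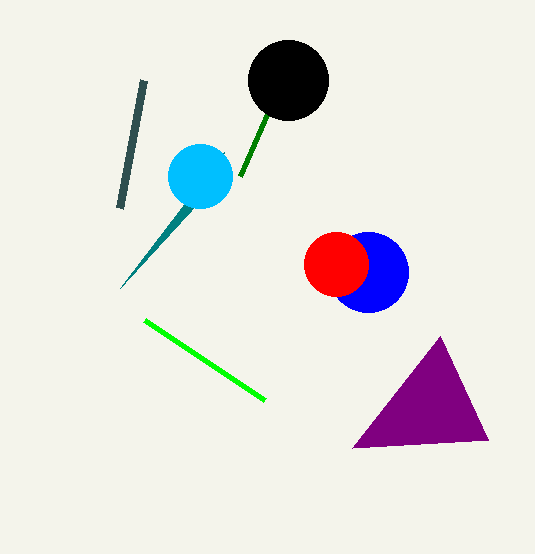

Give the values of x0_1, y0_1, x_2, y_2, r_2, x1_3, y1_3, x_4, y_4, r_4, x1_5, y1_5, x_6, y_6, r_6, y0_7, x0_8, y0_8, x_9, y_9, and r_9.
x0_1 = 240, y0_1 = 176, x_2 = 368, y_2 = 272, r_2 = 40, x1_3 = 264, y1_3 = 400, x_4 = 288, y_4 = 80, r_4 = 40, x1_5 = 224, y1_5 = 152, x_6 = 336, y_6 = 264, r_6 = 32, y0_7 = 208, x0_8 = 488, y0_8 = 440, x_9 = 200, y_9 = 176, r_9 = 32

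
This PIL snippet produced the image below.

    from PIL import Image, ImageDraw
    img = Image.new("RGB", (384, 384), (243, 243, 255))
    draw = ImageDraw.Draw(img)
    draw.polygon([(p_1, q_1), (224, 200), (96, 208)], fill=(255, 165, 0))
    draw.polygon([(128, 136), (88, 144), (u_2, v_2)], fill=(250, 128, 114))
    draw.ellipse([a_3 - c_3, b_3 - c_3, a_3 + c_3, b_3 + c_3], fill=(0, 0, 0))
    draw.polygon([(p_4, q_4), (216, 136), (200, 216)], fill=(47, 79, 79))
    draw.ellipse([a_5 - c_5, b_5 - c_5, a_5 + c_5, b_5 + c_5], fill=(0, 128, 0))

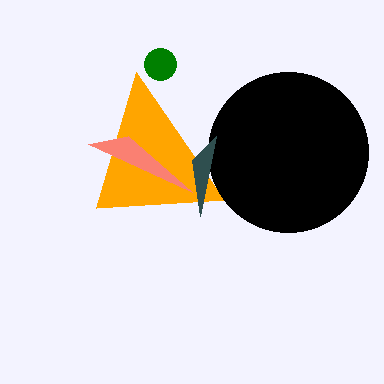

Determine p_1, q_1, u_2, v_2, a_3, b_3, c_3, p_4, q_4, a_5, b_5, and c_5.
p_1 = 136
q_1 = 72
u_2 = 192
v_2 = 192
a_3 = 288
b_3 = 152
c_3 = 80
p_4 = 192
q_4 = 160
a_5 = 160
b_5 = 64
c_5 = 16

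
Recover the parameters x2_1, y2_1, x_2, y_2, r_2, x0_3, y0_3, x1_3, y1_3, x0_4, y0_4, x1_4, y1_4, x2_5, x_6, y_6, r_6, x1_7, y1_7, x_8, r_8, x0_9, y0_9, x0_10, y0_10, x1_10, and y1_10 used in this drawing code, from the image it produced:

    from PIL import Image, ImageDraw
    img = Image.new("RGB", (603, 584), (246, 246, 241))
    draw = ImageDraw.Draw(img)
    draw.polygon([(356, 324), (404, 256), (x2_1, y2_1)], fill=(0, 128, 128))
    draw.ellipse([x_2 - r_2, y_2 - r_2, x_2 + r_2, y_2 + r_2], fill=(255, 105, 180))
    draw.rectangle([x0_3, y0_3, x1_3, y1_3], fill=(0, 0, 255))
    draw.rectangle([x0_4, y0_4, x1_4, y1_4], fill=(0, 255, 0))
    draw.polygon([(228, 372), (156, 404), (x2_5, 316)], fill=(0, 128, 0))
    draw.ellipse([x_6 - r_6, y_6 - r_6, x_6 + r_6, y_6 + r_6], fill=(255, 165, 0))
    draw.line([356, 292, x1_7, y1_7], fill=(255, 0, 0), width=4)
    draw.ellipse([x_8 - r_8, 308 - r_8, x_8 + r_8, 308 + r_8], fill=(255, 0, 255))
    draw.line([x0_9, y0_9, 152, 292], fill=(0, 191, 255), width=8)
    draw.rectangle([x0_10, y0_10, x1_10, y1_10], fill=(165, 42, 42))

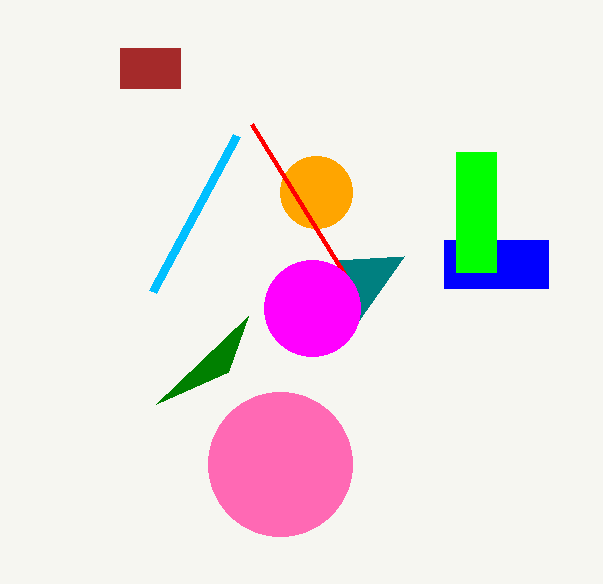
x2_1 = 336; y2_1 = 260; x_2 = 280; y_2 = 464; r_2 = 72; x0_3 = 444; y0_3 = 240; x1_3 = 548; y1_3 = 288; x0_4 = 456; y0_4 = 152; x1_4 = 496; y1_4 = 272; x2_5 = 248; x_6 = 316; y_6 = 192; r_6 = 36; x1_7 = 252; y1_7 = 124; x_8 = 312; r_8 = 48; x0_9 = 236; y0_9 = 136; x0_10 = 120; y0_10 = 48; x1_10 = 180; y1_10 = 88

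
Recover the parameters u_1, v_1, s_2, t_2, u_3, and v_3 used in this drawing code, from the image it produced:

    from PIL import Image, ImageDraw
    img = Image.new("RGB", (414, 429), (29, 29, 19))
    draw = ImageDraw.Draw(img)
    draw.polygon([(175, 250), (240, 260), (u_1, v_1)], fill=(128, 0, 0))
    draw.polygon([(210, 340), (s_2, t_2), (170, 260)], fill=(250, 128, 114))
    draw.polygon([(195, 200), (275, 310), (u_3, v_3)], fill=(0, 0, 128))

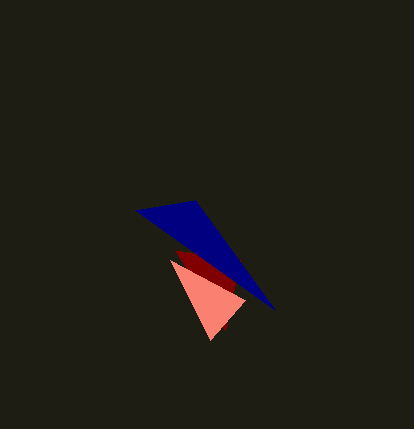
u_1 = 225
v_1 = 330
s_2 = 245
t_2 = 300
u_3 = 135
v_3 = 210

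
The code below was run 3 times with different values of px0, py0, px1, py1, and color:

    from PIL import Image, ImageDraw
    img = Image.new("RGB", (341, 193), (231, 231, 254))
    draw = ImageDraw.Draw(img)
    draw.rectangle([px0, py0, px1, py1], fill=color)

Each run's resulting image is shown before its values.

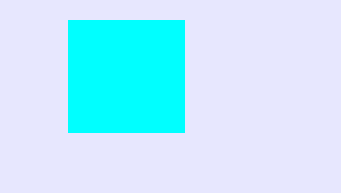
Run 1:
px0 = 68; py0 = 20; px1 = 184; py1 = 132; color = 'cyan'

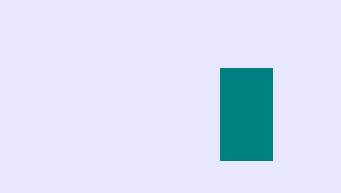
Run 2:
px0 = 220; py0 = 68; px1 = 272; py1 = 160; color = 'teal'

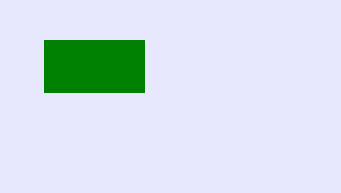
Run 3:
px0 = 44, py0 = 40, px1 = 144, py1 = 92, color = 'green'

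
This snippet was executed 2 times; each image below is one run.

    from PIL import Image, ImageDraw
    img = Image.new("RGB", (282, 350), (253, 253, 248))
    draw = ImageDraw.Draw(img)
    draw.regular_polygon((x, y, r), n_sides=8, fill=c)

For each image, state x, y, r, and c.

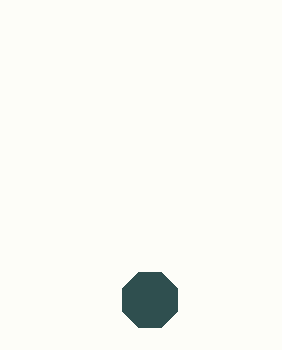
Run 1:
x = 150
y = 300
r = 30
c = 'darkslategray'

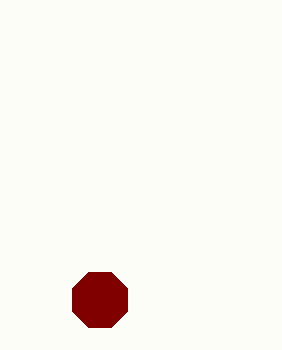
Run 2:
x = 100; y = 300; r = 30; c = 'maroon'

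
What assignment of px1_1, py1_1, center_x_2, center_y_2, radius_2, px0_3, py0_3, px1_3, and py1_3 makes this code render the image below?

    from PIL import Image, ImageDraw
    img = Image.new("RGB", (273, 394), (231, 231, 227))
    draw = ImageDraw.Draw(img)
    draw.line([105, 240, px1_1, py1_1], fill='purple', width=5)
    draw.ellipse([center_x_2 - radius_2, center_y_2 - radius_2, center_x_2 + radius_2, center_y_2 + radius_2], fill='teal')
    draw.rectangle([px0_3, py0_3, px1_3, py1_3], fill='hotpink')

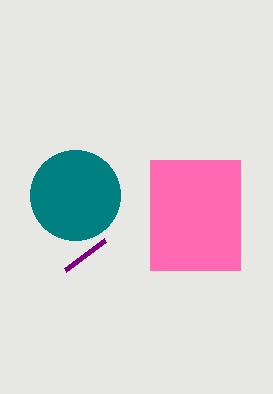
px1_1 = 65
py1_1 = 270
center_x_2 = 75
center_y_2 = 195
radius_2 = 45
px0_3 = 150
py0_3 = 160
px1_3 = 240
py1_3 = 270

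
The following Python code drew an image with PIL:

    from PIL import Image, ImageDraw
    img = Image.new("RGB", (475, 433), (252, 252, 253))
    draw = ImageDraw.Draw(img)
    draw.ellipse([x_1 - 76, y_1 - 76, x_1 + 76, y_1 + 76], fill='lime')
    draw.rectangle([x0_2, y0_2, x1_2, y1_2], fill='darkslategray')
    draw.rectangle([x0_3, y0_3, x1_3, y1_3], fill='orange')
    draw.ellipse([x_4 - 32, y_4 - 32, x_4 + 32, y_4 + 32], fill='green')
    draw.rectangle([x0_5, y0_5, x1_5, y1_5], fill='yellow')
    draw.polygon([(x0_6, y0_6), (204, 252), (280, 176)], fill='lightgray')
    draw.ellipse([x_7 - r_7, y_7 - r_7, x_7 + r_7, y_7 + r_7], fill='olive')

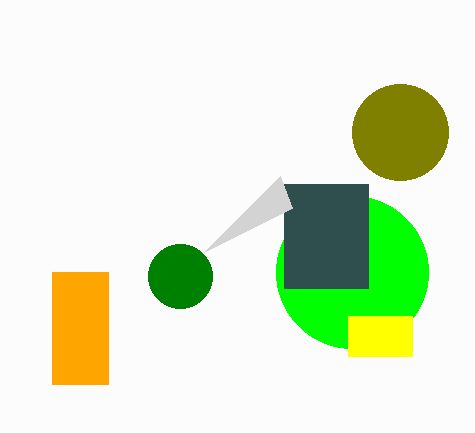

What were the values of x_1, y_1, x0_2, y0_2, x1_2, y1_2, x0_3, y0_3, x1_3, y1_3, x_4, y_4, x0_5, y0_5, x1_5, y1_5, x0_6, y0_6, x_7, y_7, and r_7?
x_1 = 352, y_1 = 272, x0_2 = 284, y0_2 = 184, x1_2 = 368, y1_2 = 288, x0_3 = 52, y0_3 = 272, x1_3 = 108, y1_3 = 384, x_4 = 180, y_4 = 276, x0_5 = 348, y0_5 = 316, x1_5 = 412, y1_5 = 356, x0_6 = 292, y0_6 = 208, x_7 = 400, y_7 = 132, r_7 = 48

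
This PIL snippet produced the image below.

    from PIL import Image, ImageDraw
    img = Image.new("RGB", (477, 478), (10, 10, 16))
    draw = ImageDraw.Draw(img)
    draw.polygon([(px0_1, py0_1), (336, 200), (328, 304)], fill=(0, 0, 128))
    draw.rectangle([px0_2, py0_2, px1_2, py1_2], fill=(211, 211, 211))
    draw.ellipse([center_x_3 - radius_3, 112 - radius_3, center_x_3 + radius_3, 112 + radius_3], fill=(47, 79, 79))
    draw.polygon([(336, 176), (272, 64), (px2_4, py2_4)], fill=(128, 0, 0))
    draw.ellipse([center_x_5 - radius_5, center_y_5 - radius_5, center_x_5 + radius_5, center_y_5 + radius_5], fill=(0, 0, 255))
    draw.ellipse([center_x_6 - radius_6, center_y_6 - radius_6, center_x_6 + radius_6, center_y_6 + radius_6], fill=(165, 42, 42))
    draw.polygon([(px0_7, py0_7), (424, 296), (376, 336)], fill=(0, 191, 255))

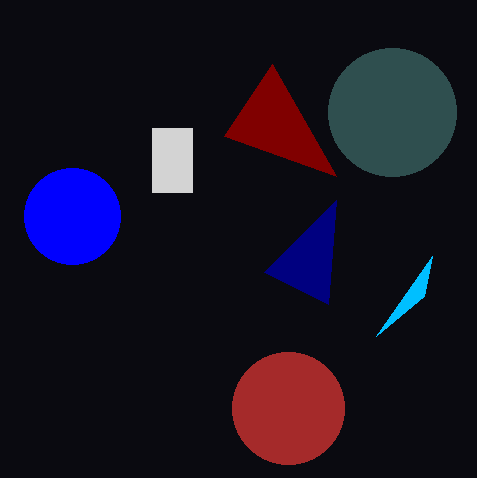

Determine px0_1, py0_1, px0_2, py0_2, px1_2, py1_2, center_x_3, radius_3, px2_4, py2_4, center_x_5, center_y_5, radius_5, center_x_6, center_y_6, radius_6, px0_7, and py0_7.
px0_1 = 264; py0_1 = 272; px0_2 = 152; py0_2 = 128; px1_2 = 192; py1_2 = 192; center_x_3 = 392; radius_3 = 64; px2_4 = 224; py2_4 = 136; center_x_5 = 72; center_y_5 = 216; radius_5 = 48; center_x_6 = 288; center_y_6 = 408; radius_6 = 56; px0_7 = 432; py0_7 = 256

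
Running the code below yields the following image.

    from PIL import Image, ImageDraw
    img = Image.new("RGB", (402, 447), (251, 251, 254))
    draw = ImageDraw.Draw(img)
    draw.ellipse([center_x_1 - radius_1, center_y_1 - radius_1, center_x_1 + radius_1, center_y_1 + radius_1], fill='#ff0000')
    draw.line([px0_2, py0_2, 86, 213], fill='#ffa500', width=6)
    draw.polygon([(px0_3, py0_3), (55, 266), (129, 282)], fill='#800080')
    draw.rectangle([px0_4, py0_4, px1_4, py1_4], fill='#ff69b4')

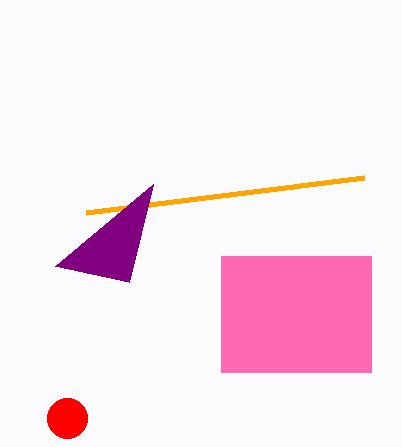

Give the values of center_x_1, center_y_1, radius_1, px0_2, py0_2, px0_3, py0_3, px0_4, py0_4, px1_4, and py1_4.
center_x_1 = 67; center_y_1 = 418; radius_1 = 20; px0_2 = 364; py0_2 = 178; px0_3 = 153; py0_3 = 184; px0_4 = 221; py0_4 = 256; px1_4 = 371; py1_4 = 372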